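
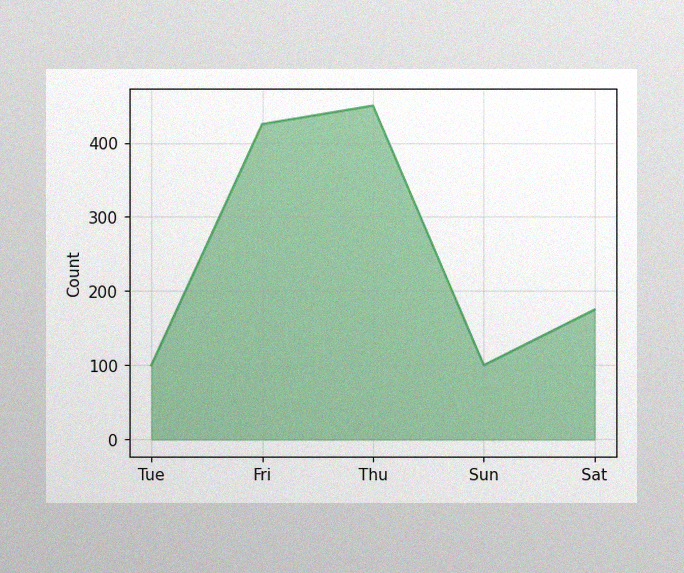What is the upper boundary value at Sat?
The image has some photo noise and uneven lighting. At Sat the upper boundary is at 175.

175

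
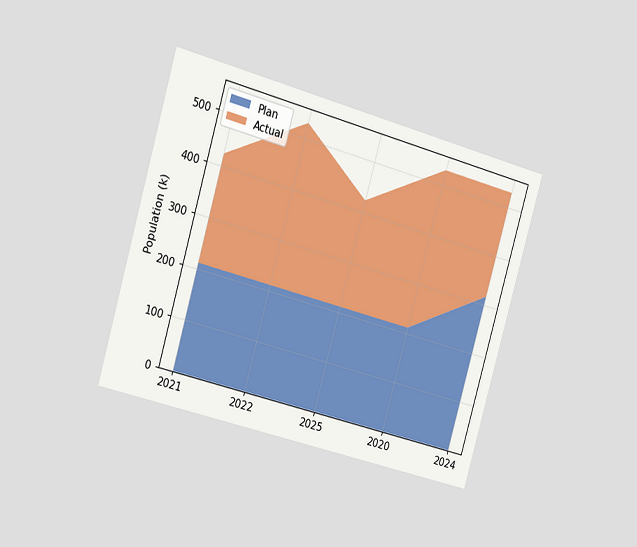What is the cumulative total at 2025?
424k

The chart is tilted about 16° clockwise and viewed slightly from the left. The stacked total at 2025 reaches 424k.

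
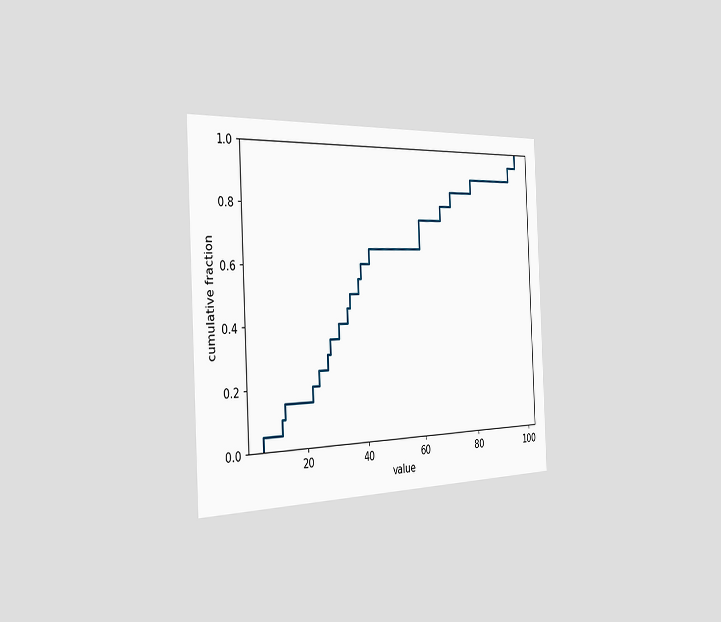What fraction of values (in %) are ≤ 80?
90%

The chart is tilted about 3° counter-clockwise and viewed slightly from the left. At x=80 the ECDF step is at 90%.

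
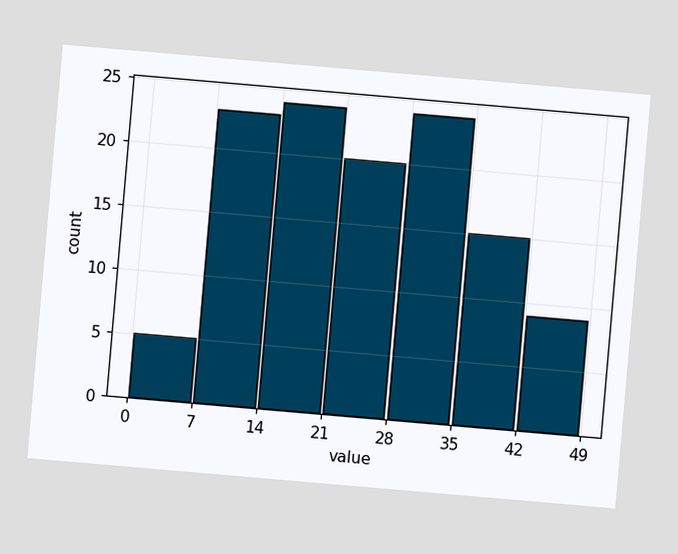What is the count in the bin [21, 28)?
20

The chart is tilted about 5° clockwise. The [21, 28) bin has height 20.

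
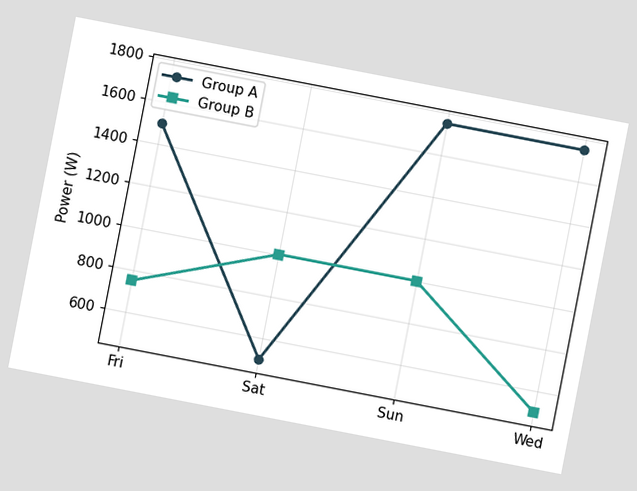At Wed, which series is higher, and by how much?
The chart is tilted about 11° clockwise. At Wed, Group A sits above the other line by 1250W.

Group A, by 1250W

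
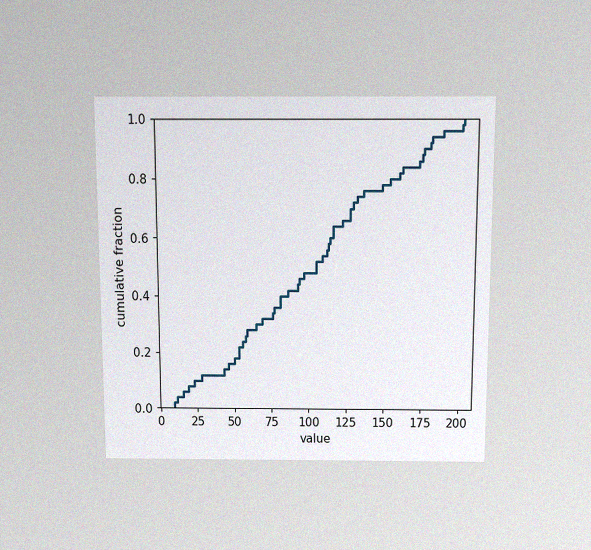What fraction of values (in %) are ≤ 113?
58%

The chart is viewed slightly from above, with some photo noise. At x=113 the ECDF step is at 58%.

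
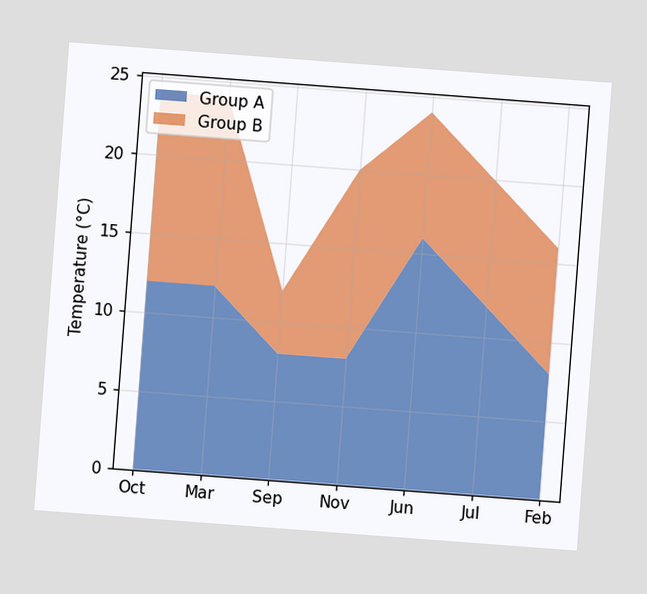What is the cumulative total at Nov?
The chart is tilted about 4° clockwise. The stacked total at Nov reaches 20°C.

20°C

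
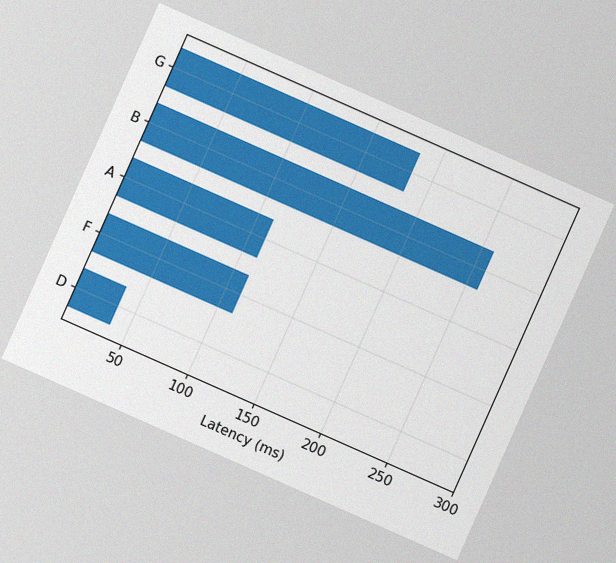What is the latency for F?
111ms

The chart is tilted about 24° clockwise, with some photo noise. Reading along the chart's x-axis, the F bar reaches 111ms.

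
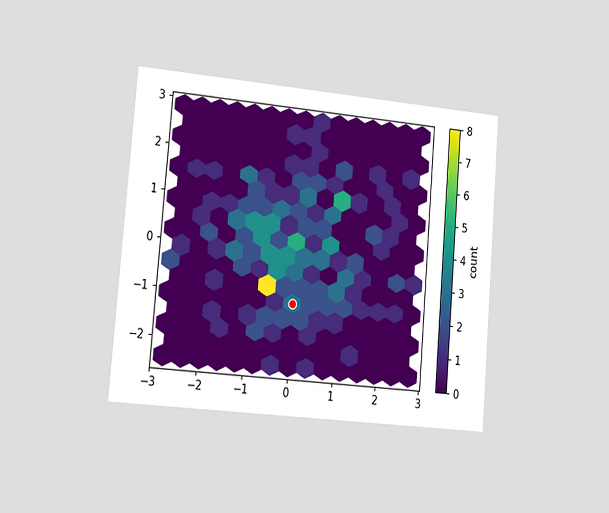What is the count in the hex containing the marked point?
The chart is tilted about 5° clockwise and viewed slightly from the left. The marked hex reads 3 on the colorbar.

3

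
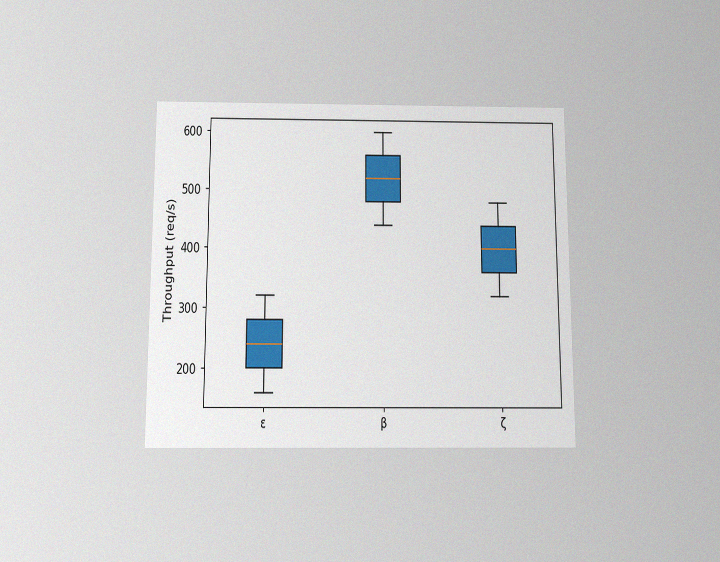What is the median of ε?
240req/s

The chart is viewed slightly from below, with some photo noise. The median line in the ε box sits at 240req/s.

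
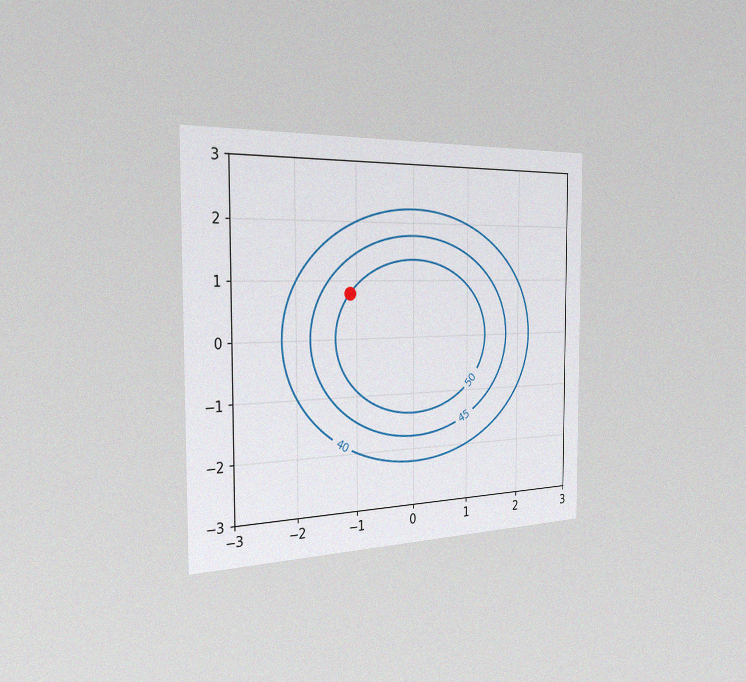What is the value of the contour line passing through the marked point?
50

The chart is viewed slightly from the left, with some photo noise. The marked point sits on the contour labelled 50.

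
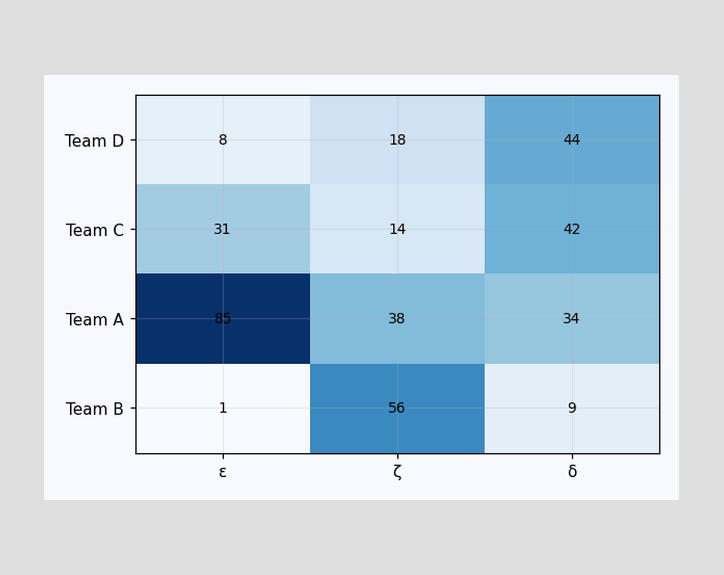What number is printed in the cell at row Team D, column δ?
44

The (Team D, δ) cell reads 44.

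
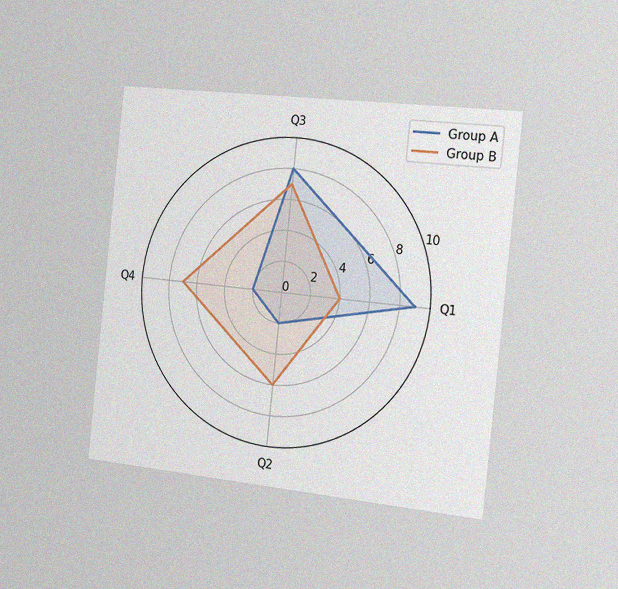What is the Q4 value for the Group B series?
The chart is tilted about 6° clockwise and viewed slightly from the right, with some photo noise. On the Q4 axis, Group B reaches 7.

7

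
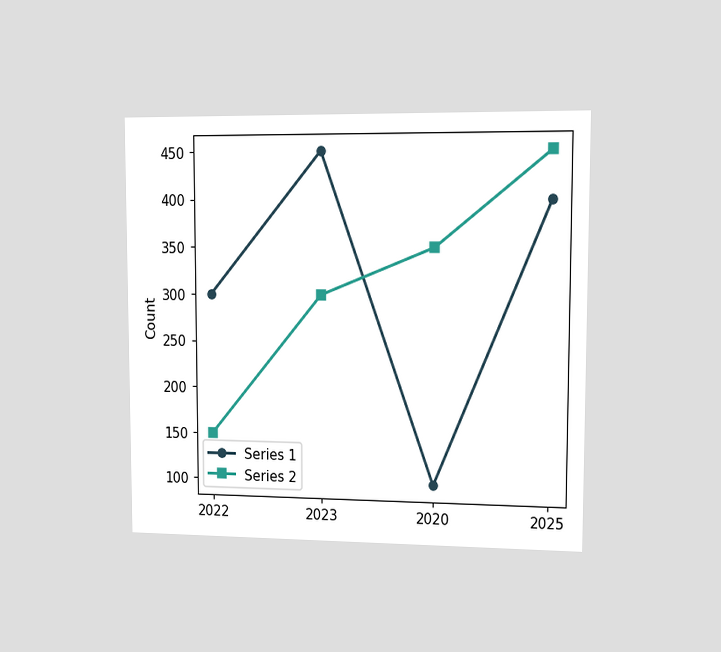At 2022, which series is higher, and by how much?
Series 1, by 150

The chart is viewed slightly from the right. At 2022, Series 1 sits above the other line by 150.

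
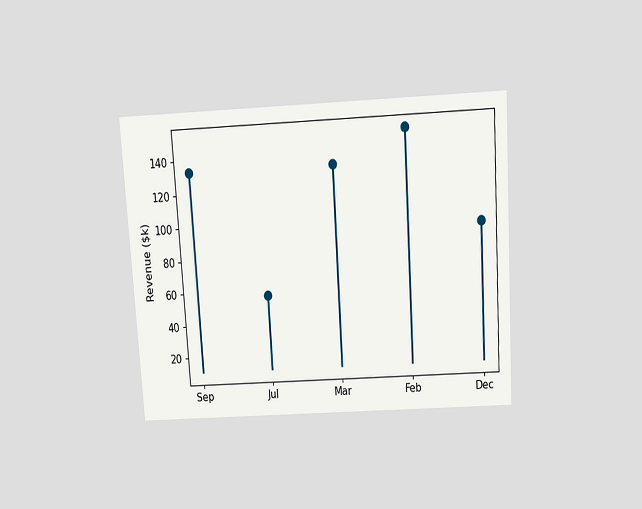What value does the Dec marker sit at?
$95k

The chart is tilted about 4° counter-clockwise and viewed slightly from above. The Dec marker sits at $95k.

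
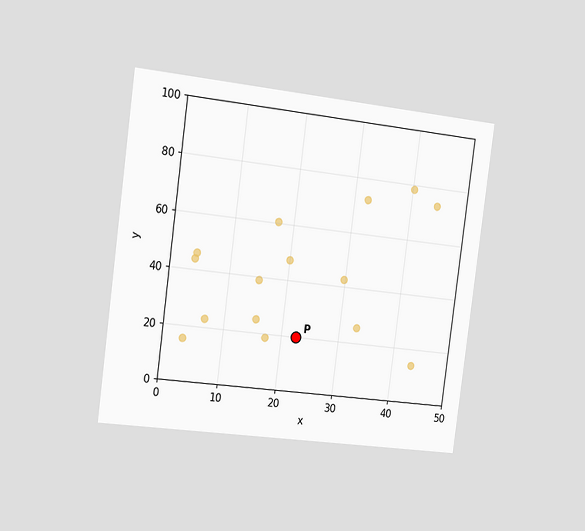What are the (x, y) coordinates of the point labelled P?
(22.5, 20)

The chart is tilted about 8° clockwise and viewed slightly from the left. Following the gridlines from P to each axis, P sits at (22.5, 20).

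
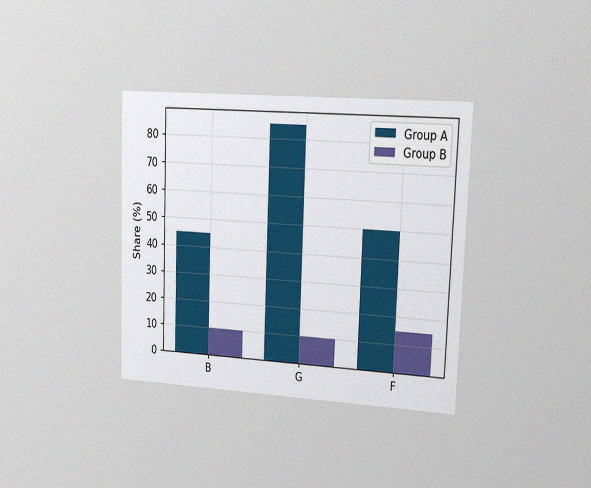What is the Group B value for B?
The chart is tilted about 2° clockwise and viewed slightly from the right, with some photo noise. The Group B bar at B reaches 10% on the y-axis.

10%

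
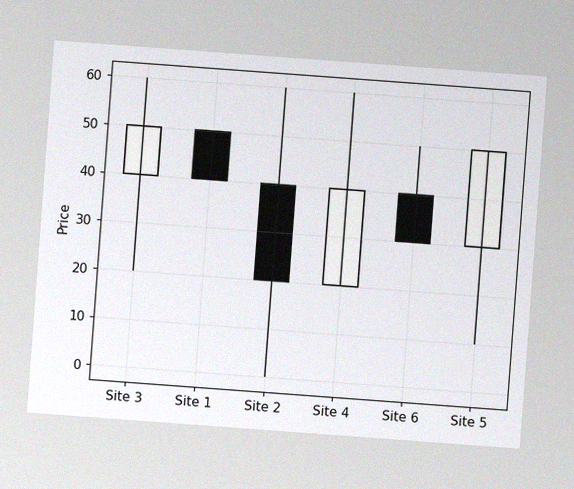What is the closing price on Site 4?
40

The chart is tilted about 4° clockwise, with some photo noise. The Site 4 candle closes at 40.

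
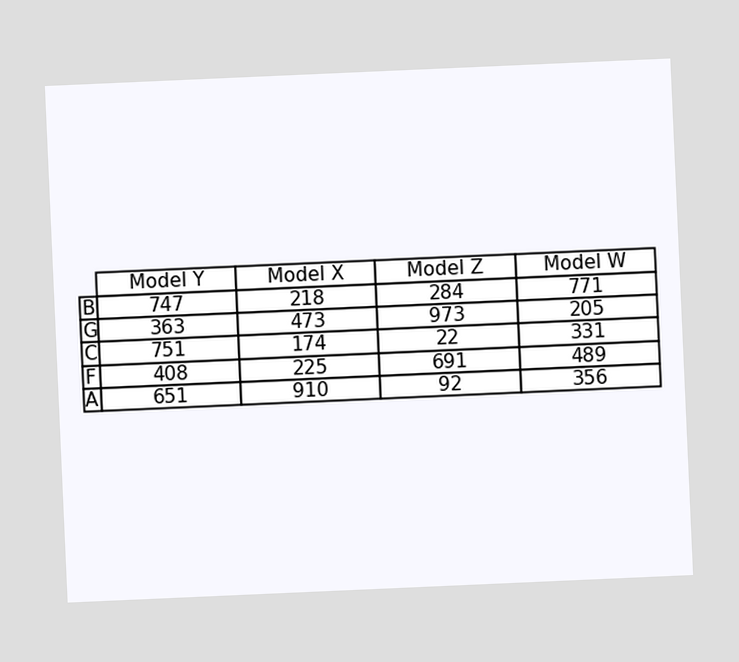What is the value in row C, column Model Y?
751

The chart is tilted about 3° counter-clockwise. The (C, Model Y) cell reads 751.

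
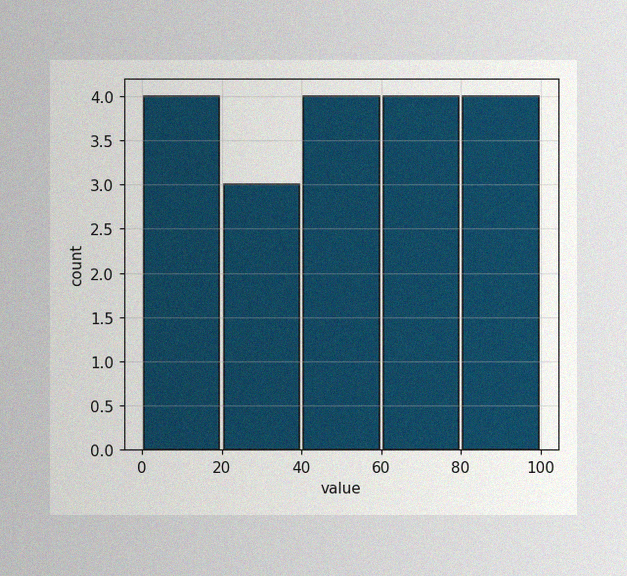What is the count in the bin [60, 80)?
4

The image has some photo noise and uneven lighting. The [60, 80) bin has height 4.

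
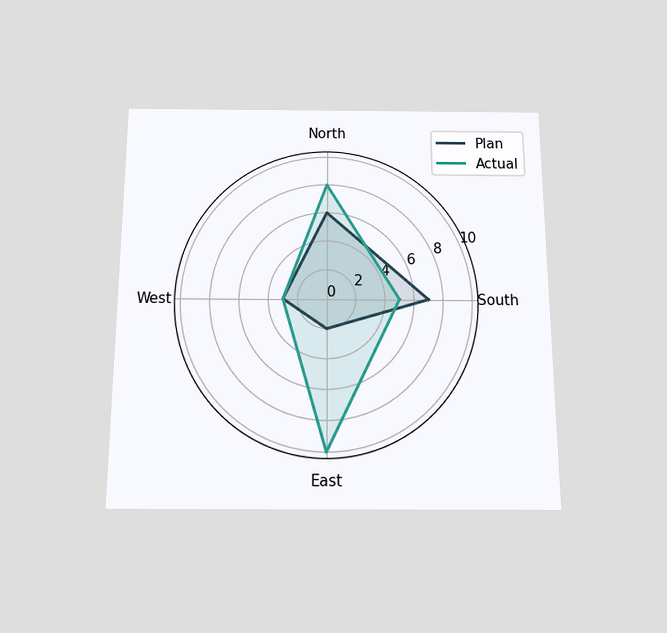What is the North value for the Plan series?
The chart is viewed slightly from below. On the North axis, Plan reaches 6.

6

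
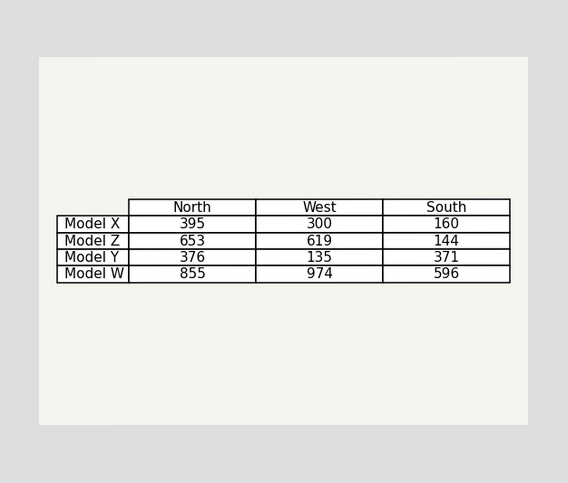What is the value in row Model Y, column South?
371

The (Model Y, South) cell reads 371.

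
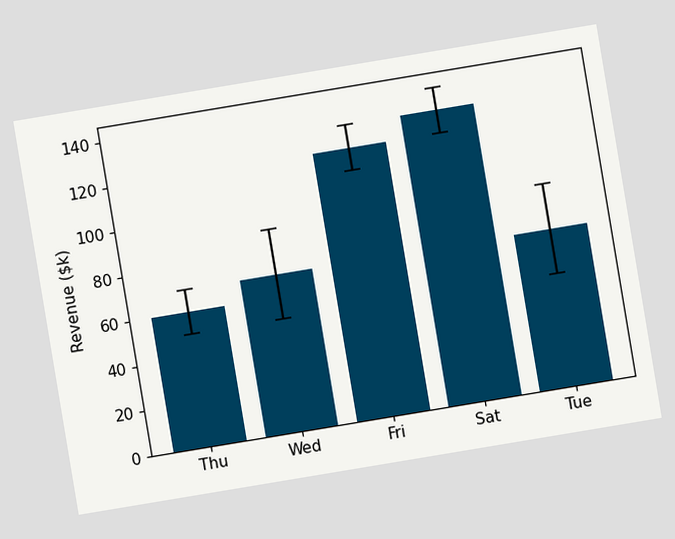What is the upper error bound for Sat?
The chart is tilted about 9° counter-clockwise. The Sat bar's upper whisker reaches $140k.

$140k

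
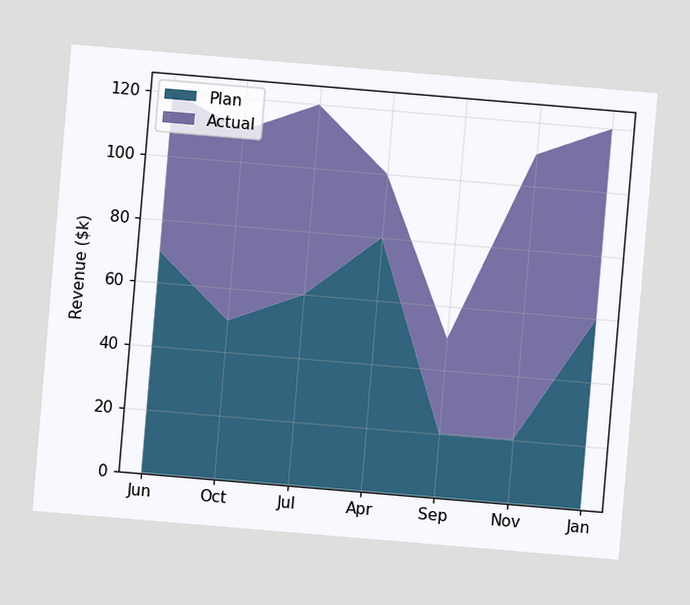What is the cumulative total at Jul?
The chart is tilted about 5° clockwise. The stacked total at Jul reaches $120k.

$120k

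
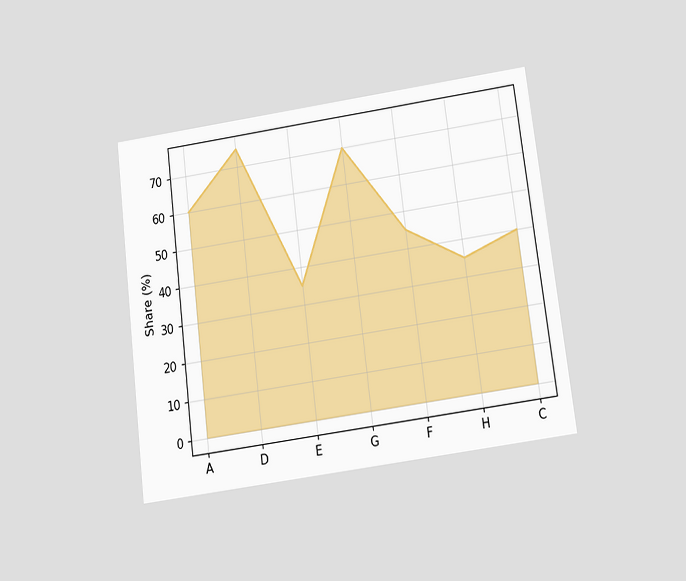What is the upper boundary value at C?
The chart is tilted about 7° counter-clockwise and viewed slightly from below. At C the upper boundary is at 40%.

40%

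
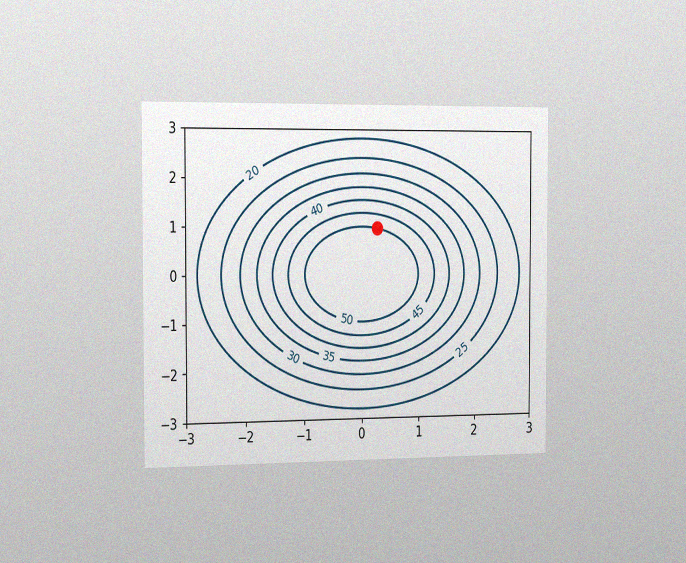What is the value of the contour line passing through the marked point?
The chart is viewed slightly from the left, with some photo noise. The marked point sits on the contour labelled 50.

50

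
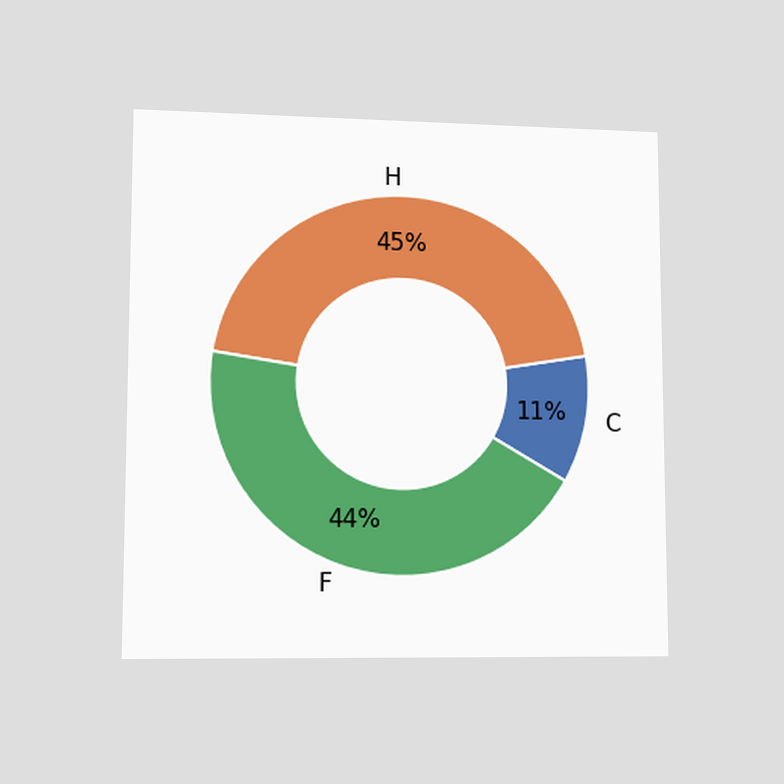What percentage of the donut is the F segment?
The chart is viewed at a slight angle. The F segment takes up 44% of the ring.

44%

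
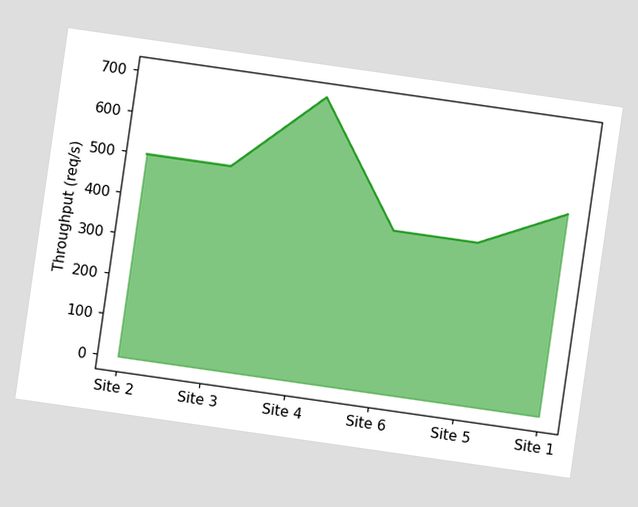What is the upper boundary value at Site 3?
The chart is tilted about 8° clockwise. At Site 3 the upper boundary is at 500req/s.

500req/s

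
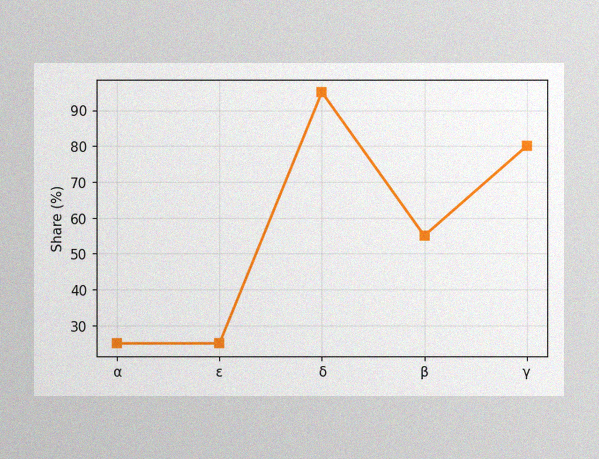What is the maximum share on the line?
95%

The image has some photo noise and uneven lighting. The highest point is at δ, and reading across to the y-axis gives 95%.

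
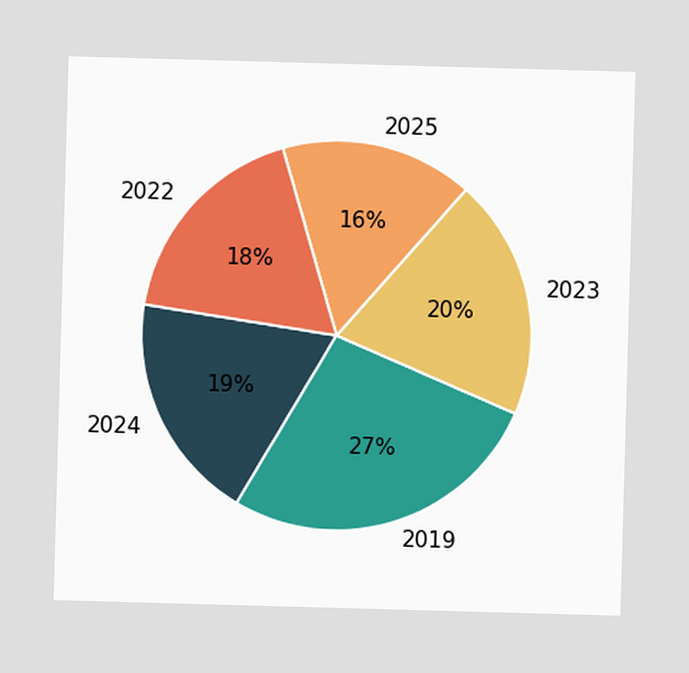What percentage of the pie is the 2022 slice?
18%

The 2022 slice takes up 18% of the pie.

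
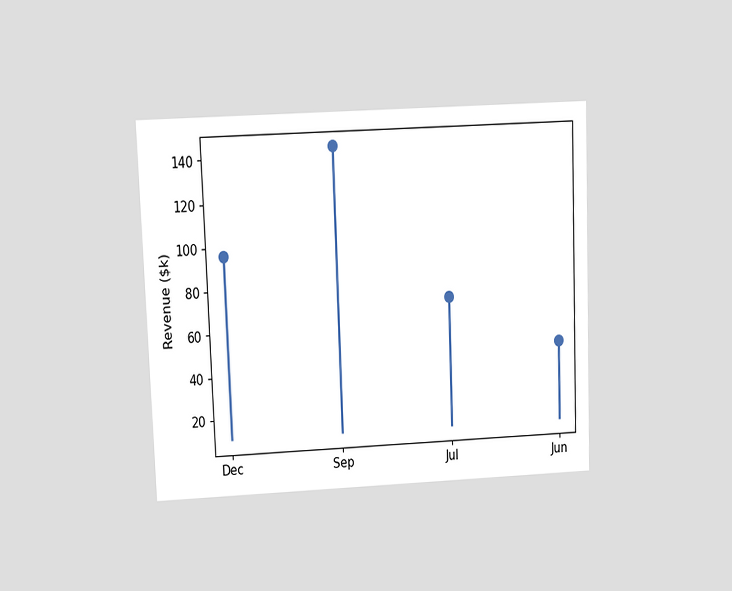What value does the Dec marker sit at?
$96k

The chart is tilted about 2° counter-clockwise and viewed at a slight angle. The Dec marker sits at $96k.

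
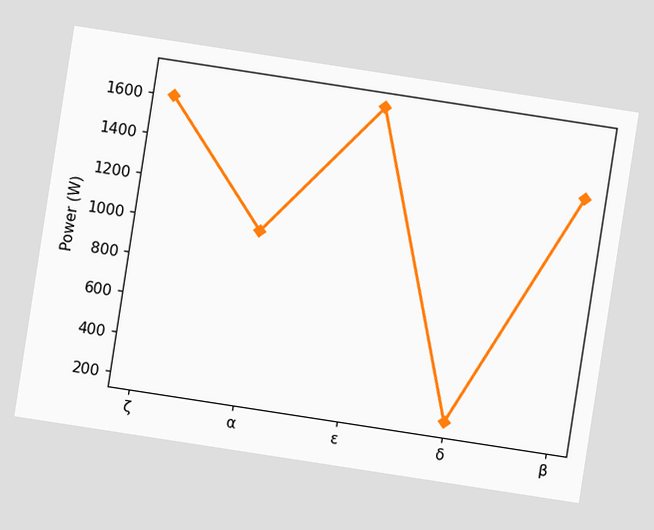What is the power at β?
1400W

The chart is tilted about 9° clockwise. At β, the line is at 1400W.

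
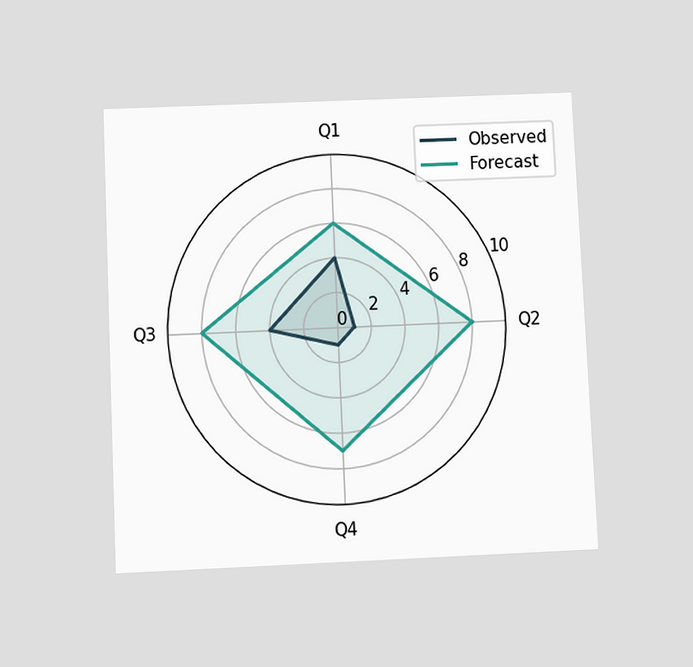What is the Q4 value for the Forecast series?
7

The chart is tilted about 3° counter-clockwise and viewed slightly from below. On the Q4 axis, Forecast reaches 7.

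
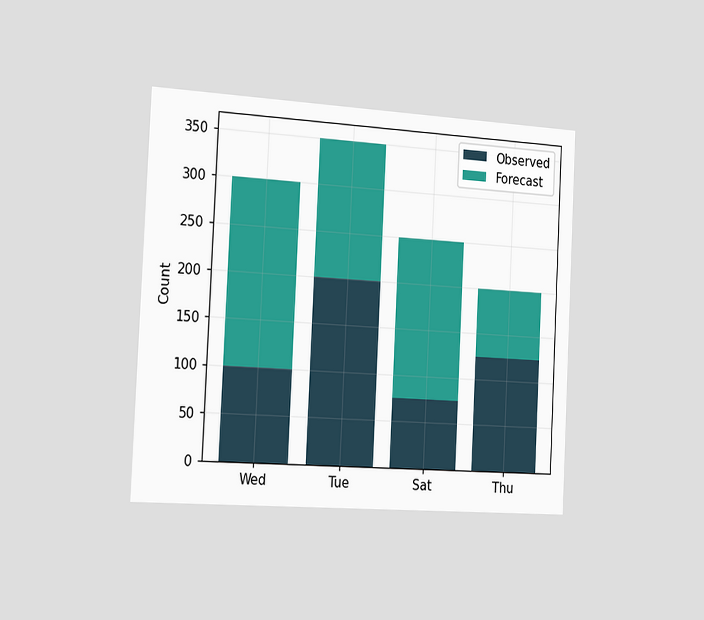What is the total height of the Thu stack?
200

The chart is tilted about 3° clockwise and viewed slightly from the left. The Thu stack's top reaches 200 on the y-axis.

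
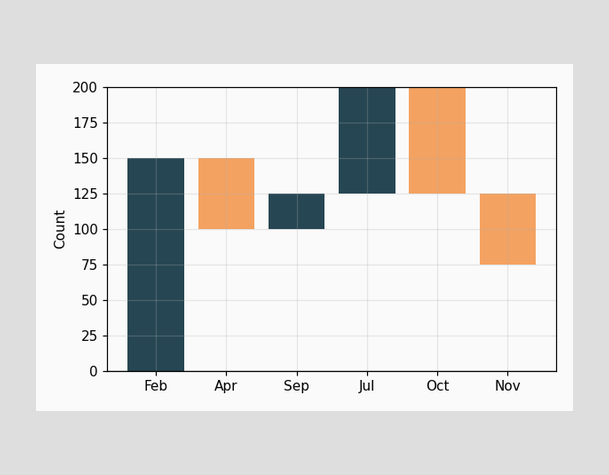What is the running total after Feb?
After Feb the running total reaches 150.

150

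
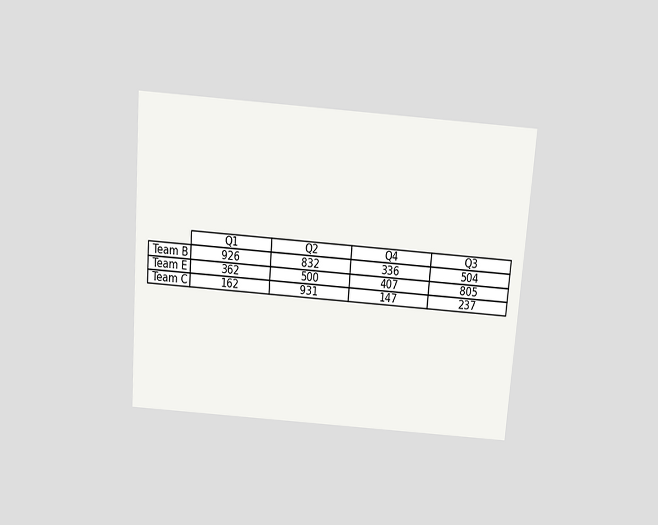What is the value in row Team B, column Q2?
The chart is tilted about 4° clockwise and viewed slightly from above. The (Team B, Q2) cell reads 832.

832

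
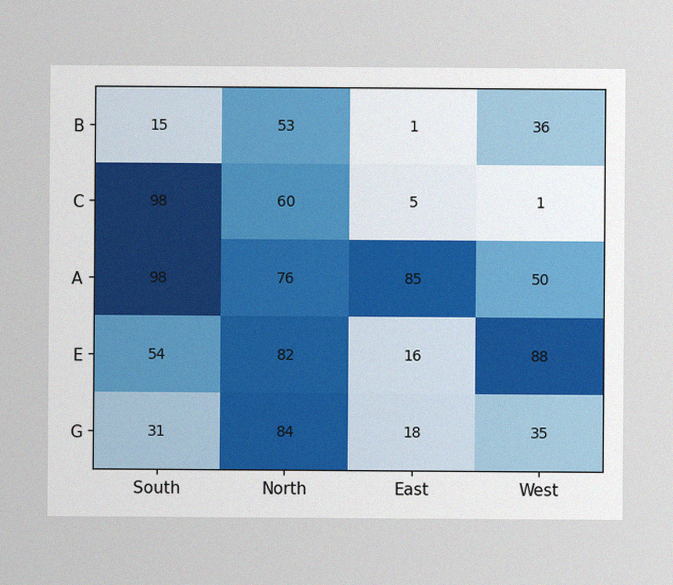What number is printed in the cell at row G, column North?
The image has some photo noise and uneven lighting. The (G, North) cell reads 84.

84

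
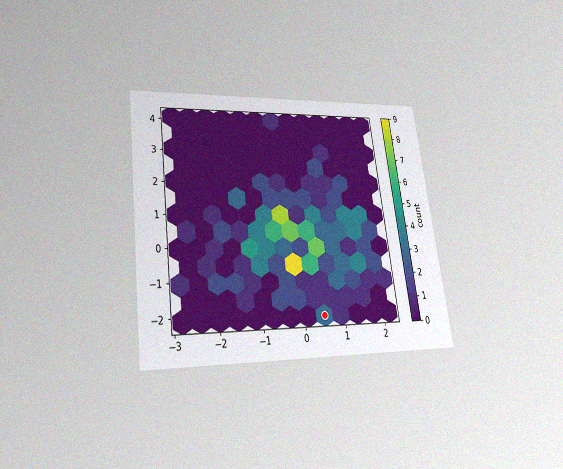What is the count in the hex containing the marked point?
The chart is tilted about 7° counter-clockwise and viewed slightly from below, with some photo noise. The marked hex reads 3 on the colorbar.

3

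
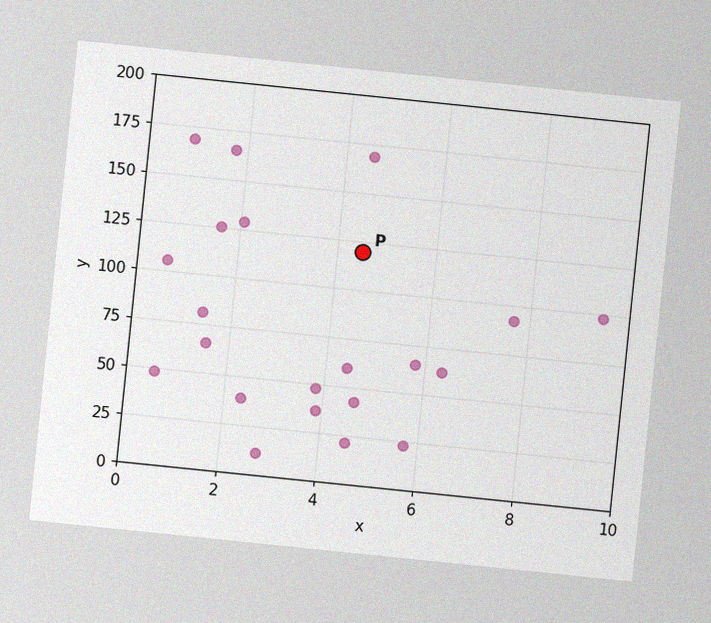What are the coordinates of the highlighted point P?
(4.5, 120)

The chart is tilted about 6° clockwise, with some photo noise. Following the gridlines from P to each axis, P sits at (4.5, 120).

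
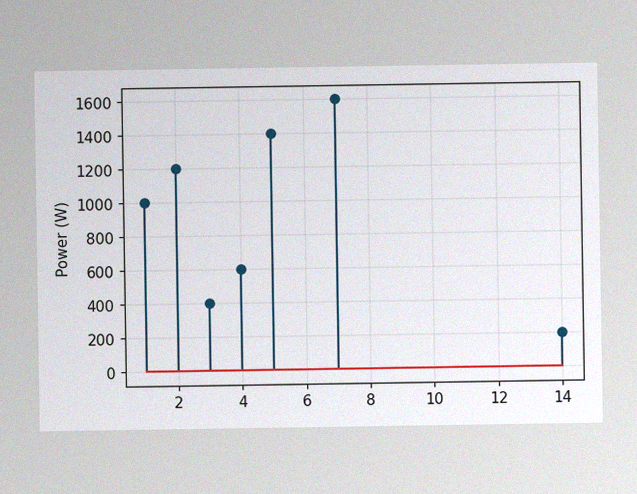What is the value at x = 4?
600W

The image has some photo noise and uneven lighting. The stem at x=4 reaches 600W.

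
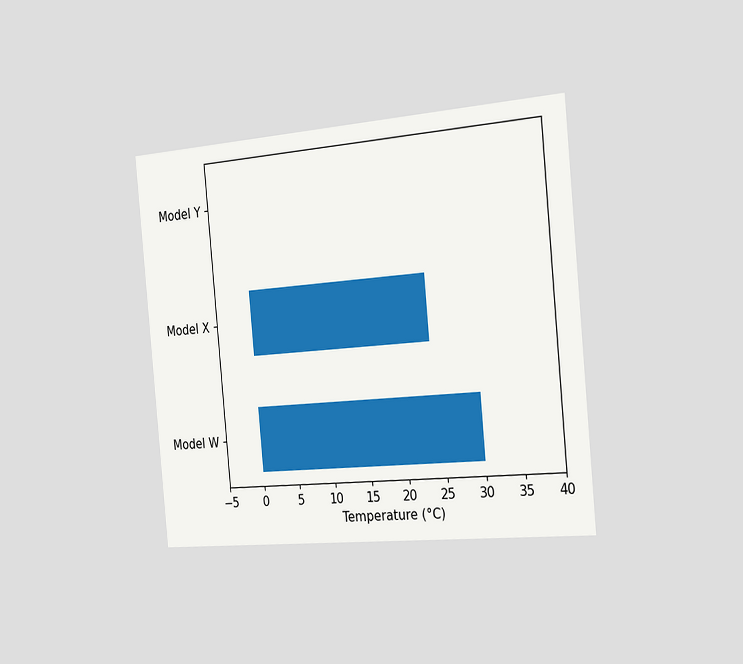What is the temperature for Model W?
30°C

The chart is tilted about 5° counter-clockwise and viewed slightly from the right. Reading along the chart's x-axis, the Model W bar reaches 30°C.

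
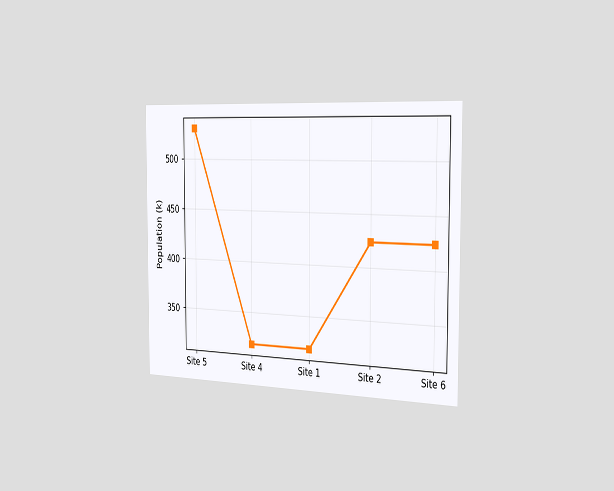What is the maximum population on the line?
The chart is viewed slightly from the right. The highest point is at Site 5, and reading across to the y-axis gives 530k.

530k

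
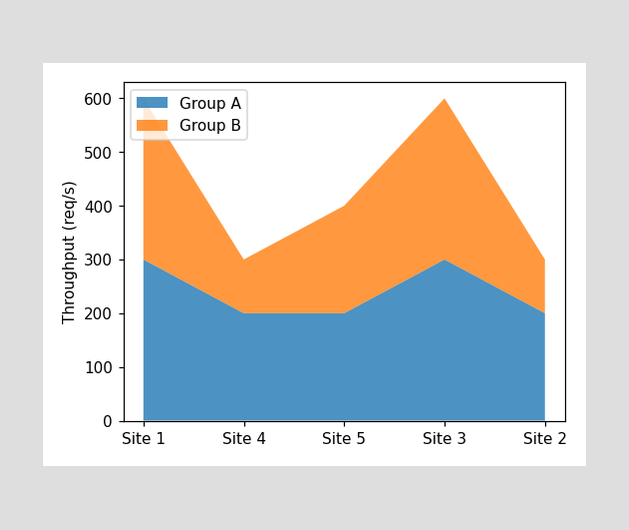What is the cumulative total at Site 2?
300req/s

The stacked total at Site 2 reaches 300req/s.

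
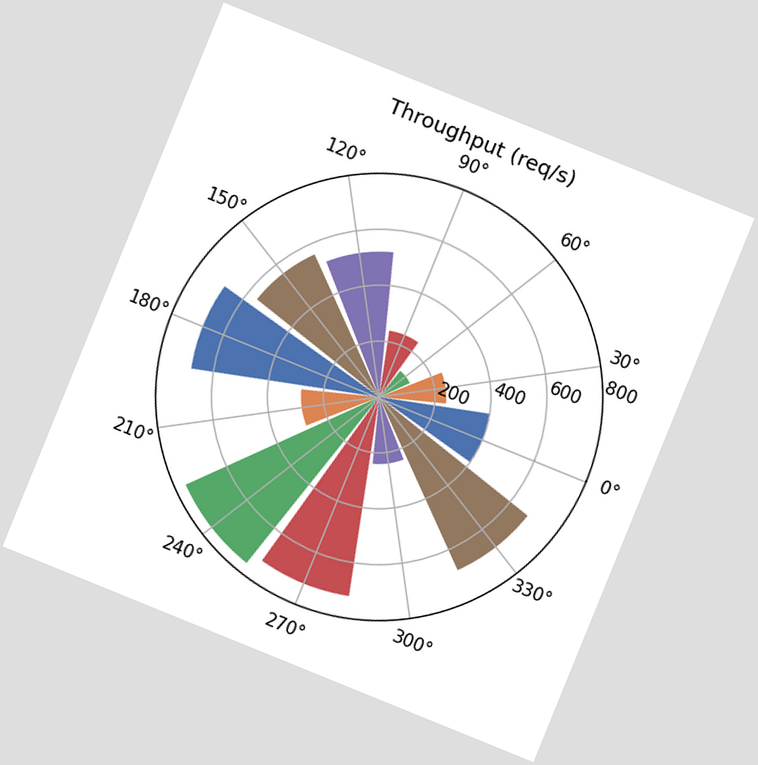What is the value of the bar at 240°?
760req/s

The chart is tilted about 22° clockwise. The bar at 240° reaches 760req/s on the radial axis.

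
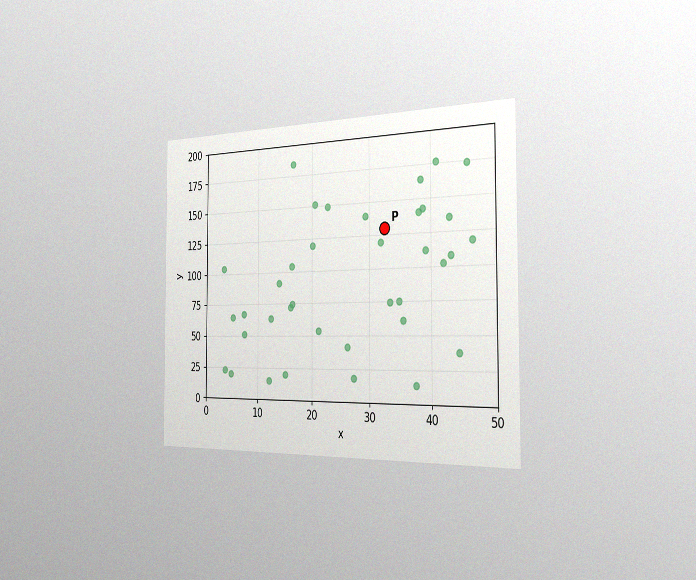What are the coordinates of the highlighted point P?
(32.5, 130)

The chart is viewed slightly from the right, with some photo noise. Following the gridlines from P to each axis, P sits at (32.5, 130).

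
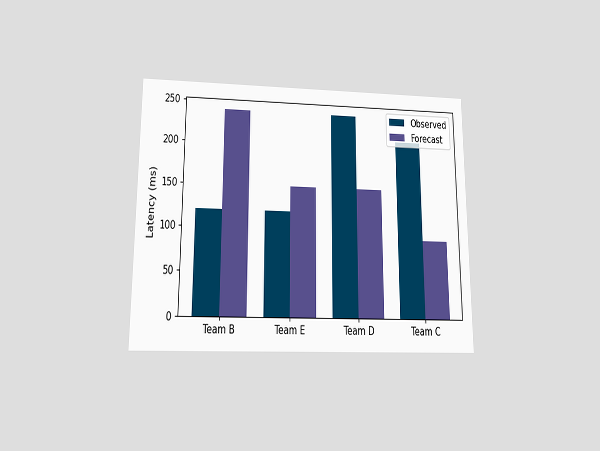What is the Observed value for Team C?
210ms

The chart is viewed slightly from below. The Observed bar at Team C reaches 210ms on the y-axis.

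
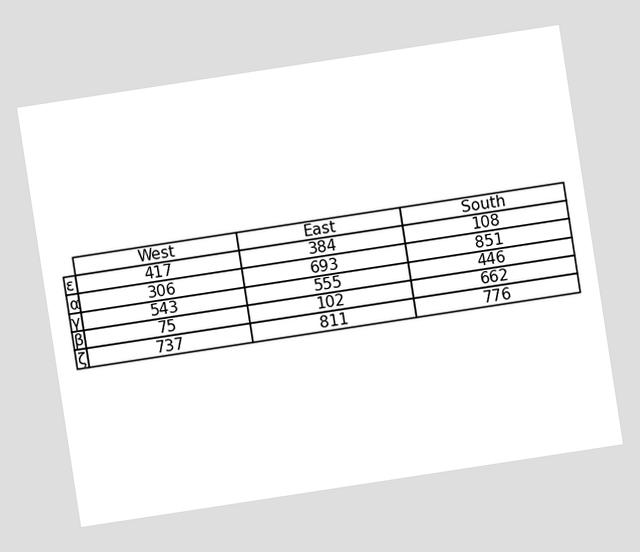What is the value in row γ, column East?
555

The chart is tilted about 9° counter-clockwise. The (γ, East) cell reads 555.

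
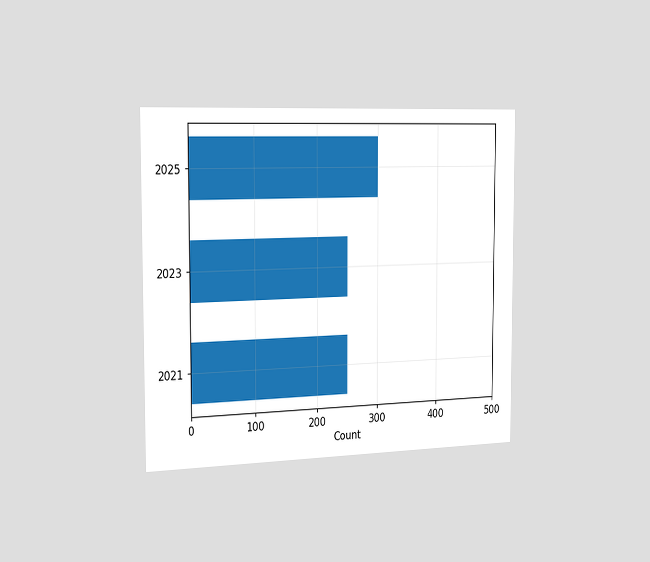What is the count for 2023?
250

The chart is viewed slightly from the left. Reading along the chart's x-axis, the 2023 bar reaches 250.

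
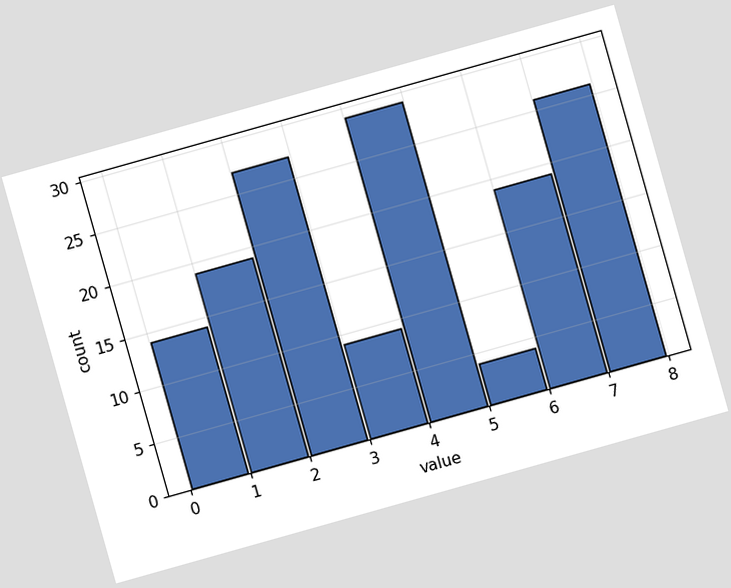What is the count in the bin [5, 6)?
The chart is tilted about 16° counter-clockwise. The [5, 6) bin has height 4.

4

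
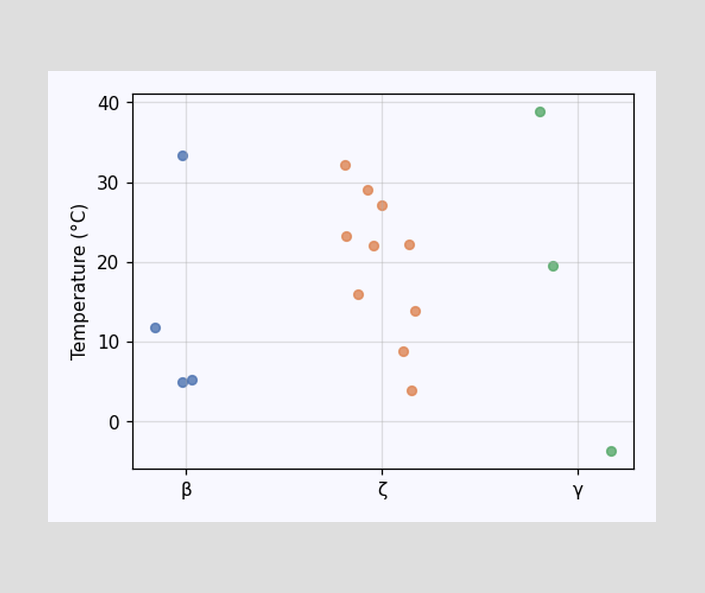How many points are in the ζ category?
Counting the markers in the ζ column gives 10.

10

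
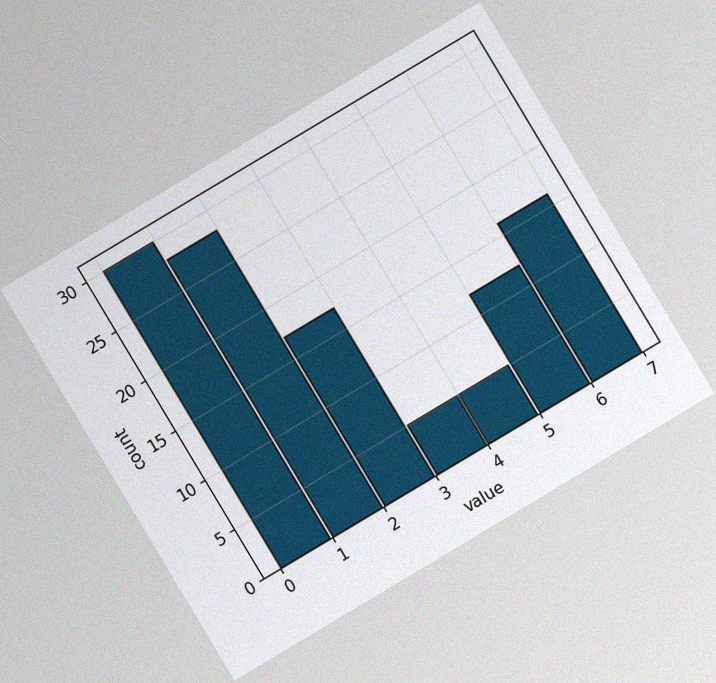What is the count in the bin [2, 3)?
The chart is tilted about 31° counter-clockwise, with some photo noise. The [2, 3) bin has height 17.

17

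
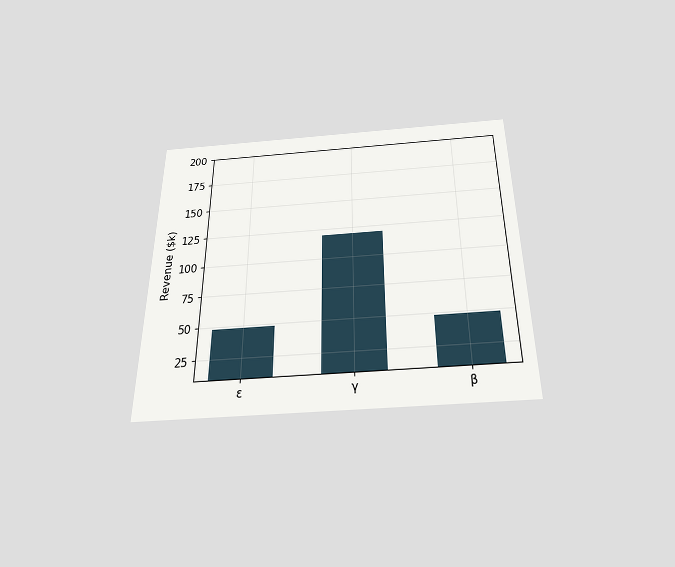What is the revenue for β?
The chart is viewed slightly from below. Reading along the chart's y-axis, the β bar reaches $48k.

$48k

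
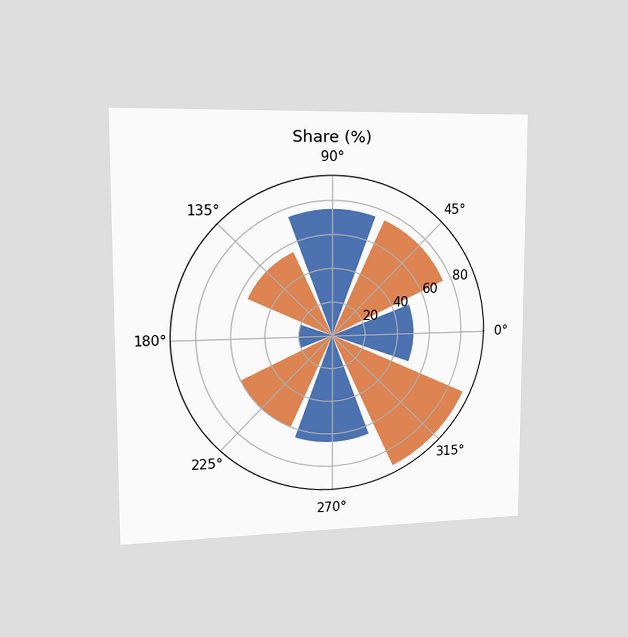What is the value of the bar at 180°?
The chart is viewed slightly from the left. The bar at 180° reaches 20% on the radial axis.

20%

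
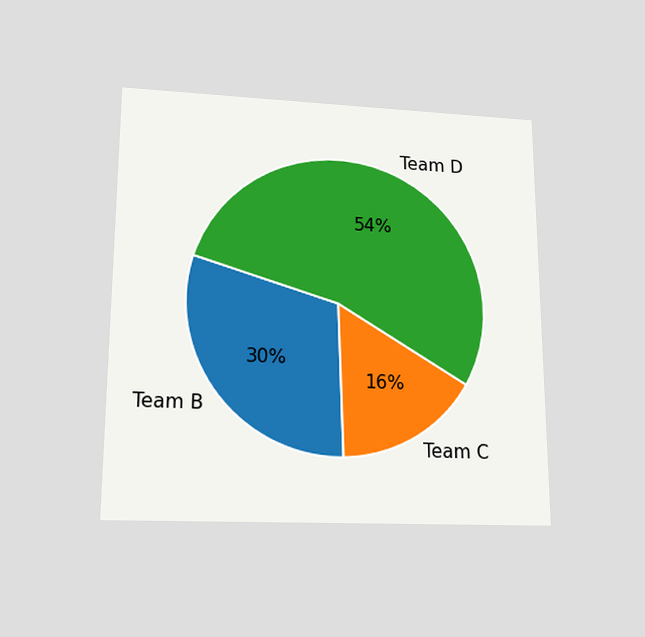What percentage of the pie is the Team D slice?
The chart is viewed slightly from below. The Team D slice takes up 54% of the pie.

54%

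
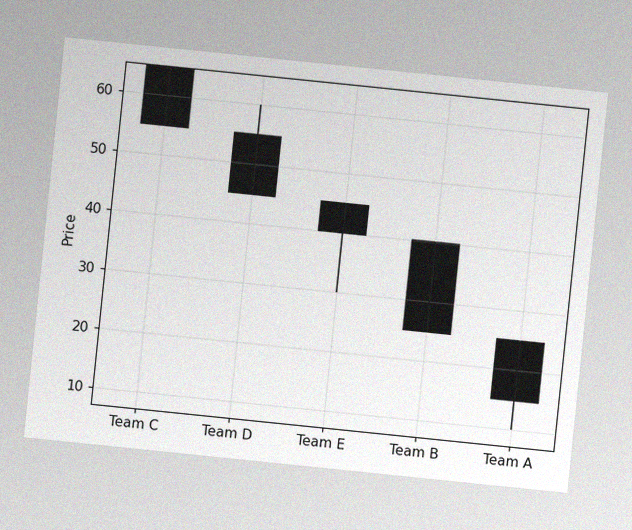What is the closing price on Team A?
15

The chart is tilted about 6° clockwise, with some photo noise. The Team A candle closes at 15.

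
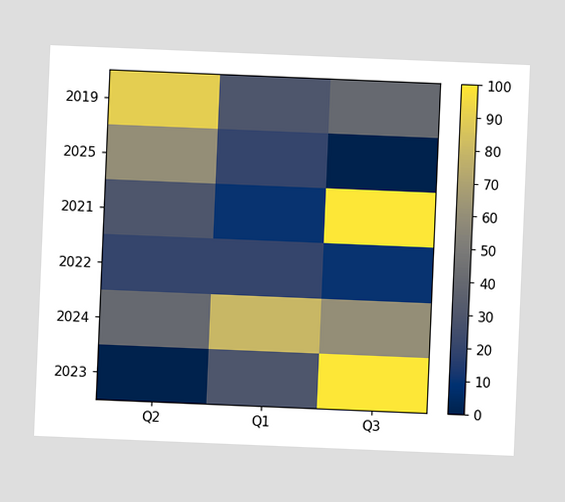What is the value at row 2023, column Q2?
The chart is tilted about 2° clockwise. Matching cell (2023, Q2) against the colorbar gives 0.

0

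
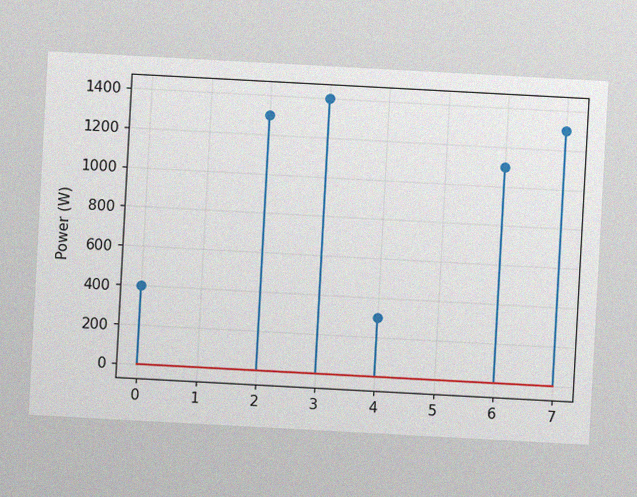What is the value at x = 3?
1400W

The chart is tilted about 3° clockwise, with some photo noise. The stem at x=3 reaches 1400W.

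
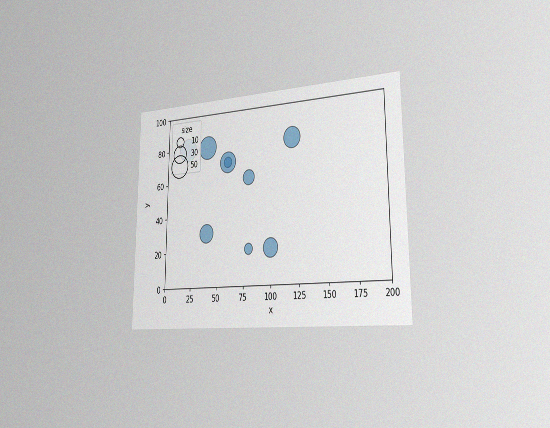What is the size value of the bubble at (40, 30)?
30

The chart is viewed slightly from the right, with some photo noise. Matching the bubble at (40, 30) against the size legend gives 30.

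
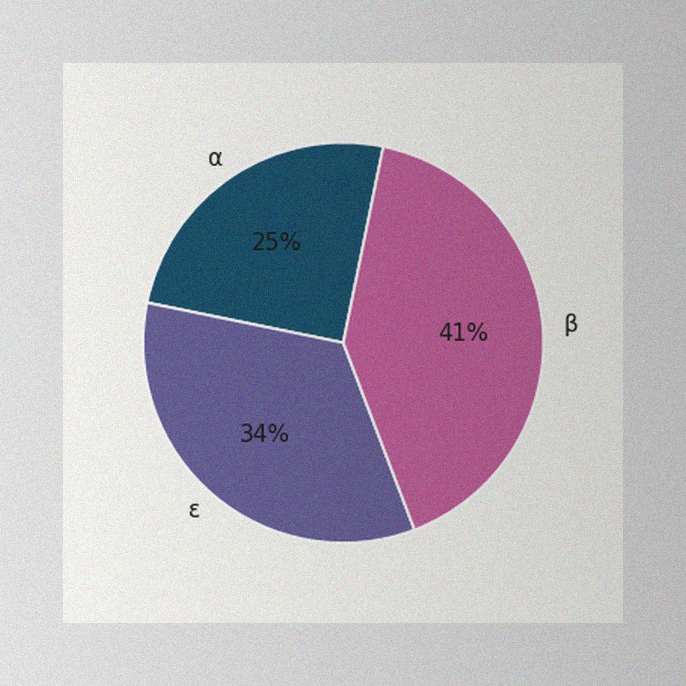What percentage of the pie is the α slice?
25%

The image has some photo noise and uneven lighting. The α slice takes up 25% of the pie.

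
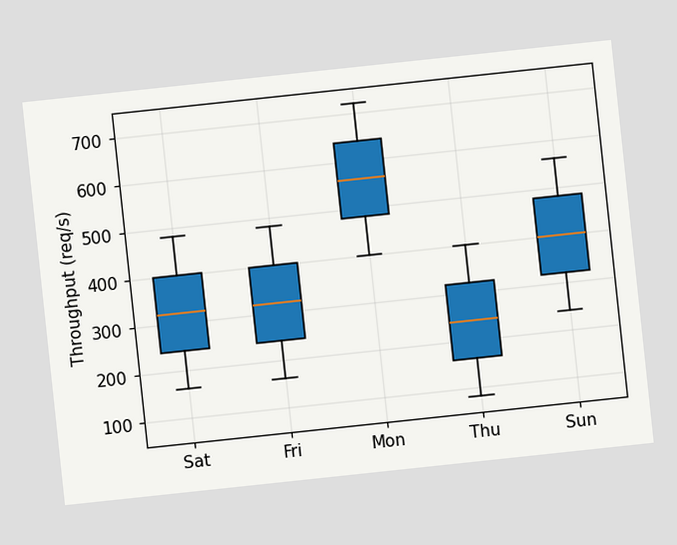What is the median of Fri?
The chart is tilted about 6° counter-clockwise. The median line in the Fri box sits at 320req/s.

320req/s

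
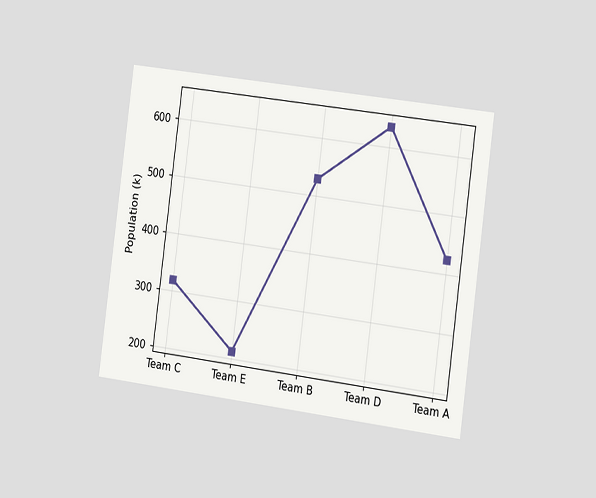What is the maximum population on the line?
The chart is tilted about 8° clockwise and viewed slightly from the right. The highest point is at Team D, and reading across to the y-axis gives 636k.

636k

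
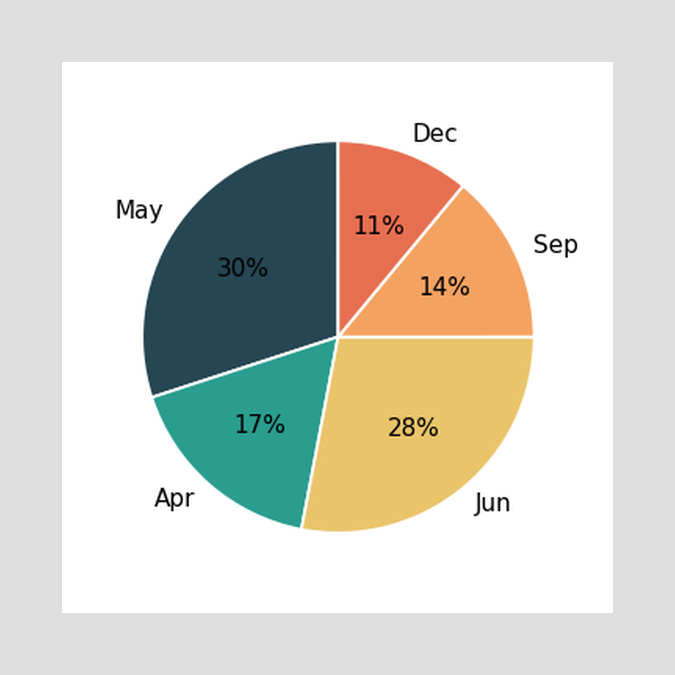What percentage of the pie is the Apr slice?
17%

The Apr slice takes up 17% of the pie.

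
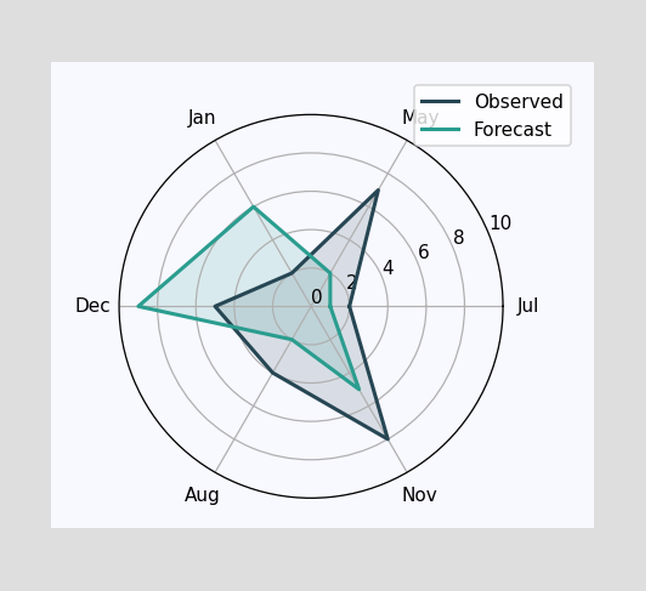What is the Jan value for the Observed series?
2

On the Jan axis, Observed reaches 2.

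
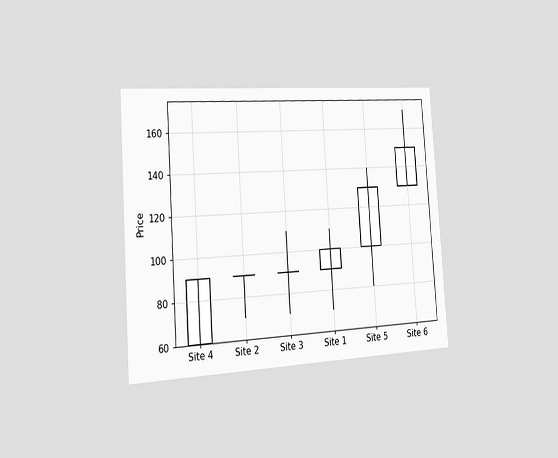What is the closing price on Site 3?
The chart is tilted about 4° counter-clockwise and viewed slightly from the left. The Site 3 candle closes at 90.

90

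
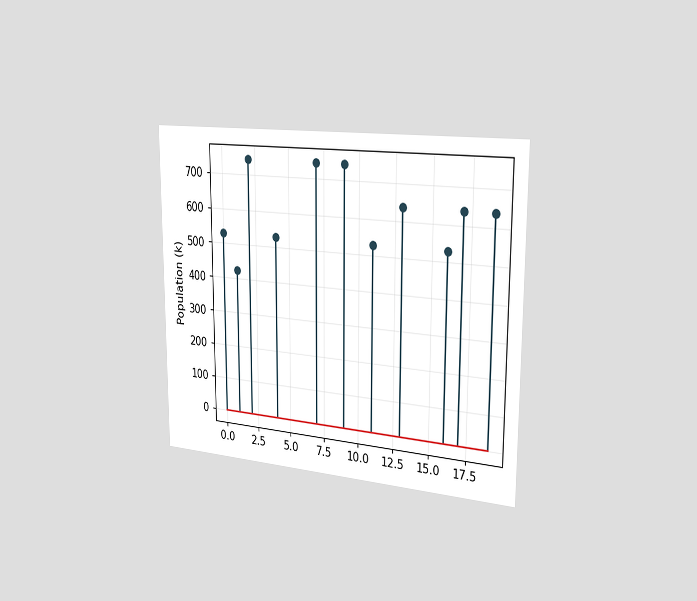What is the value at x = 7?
The chart is viewed slightly from the right. The stem at x=7 reaches 742k.

742k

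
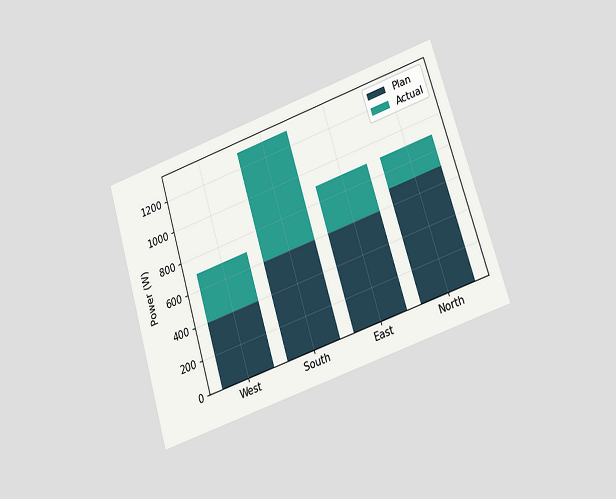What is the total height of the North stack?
The chart is tilted about 17° counter-clockwise and viewed at a slight angle. The North stack's top reaches 900W on the y-axis.

900W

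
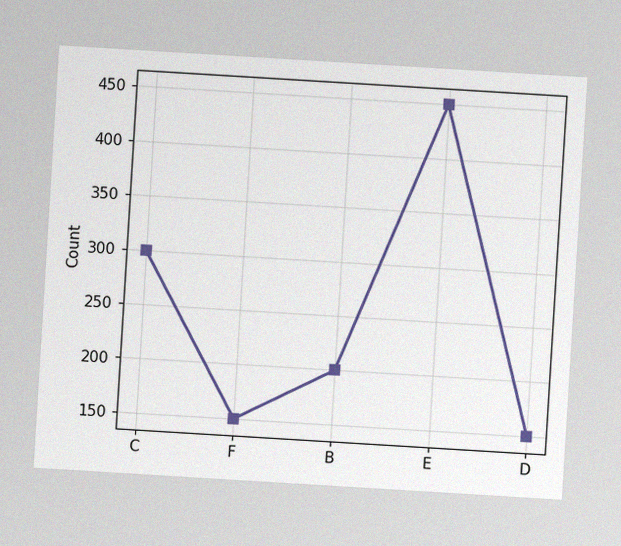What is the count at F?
150

The chart is tilted about 3° clockwise, with some photo noise. At F, the line is at 150.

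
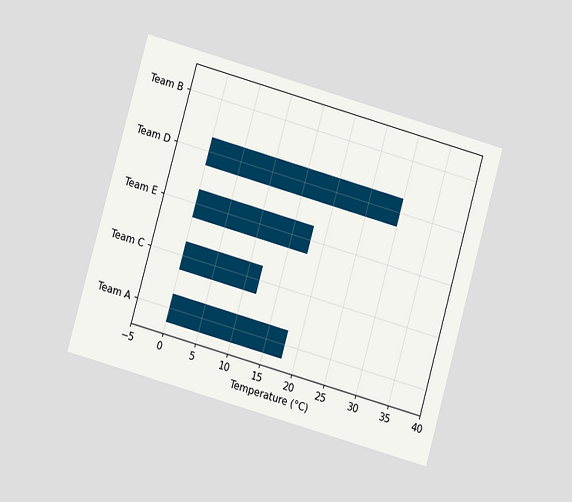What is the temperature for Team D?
30°C

The chart is tilted about 16° clockwise and viewed at a slight angle. Reading along the chart's x-axis, the Team D bar reaches 30°C.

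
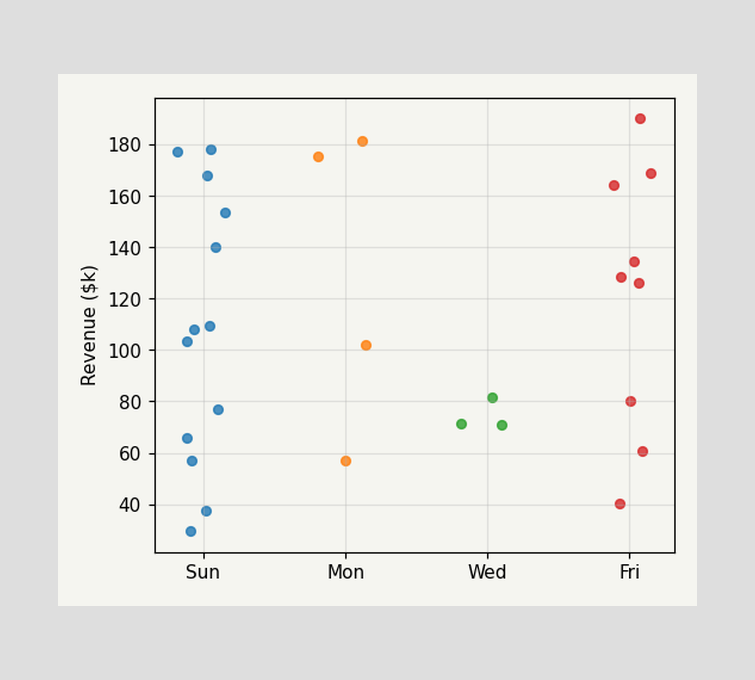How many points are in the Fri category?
9

Counting the markers in the Fri column gives 9.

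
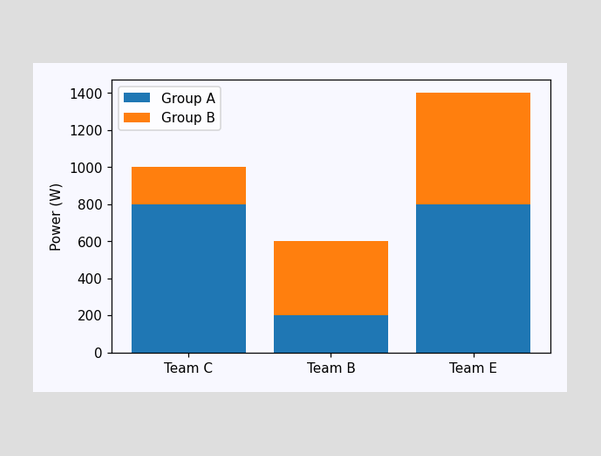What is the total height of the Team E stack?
1400W

The Team E stack's top reaches 1400W on the y-axis.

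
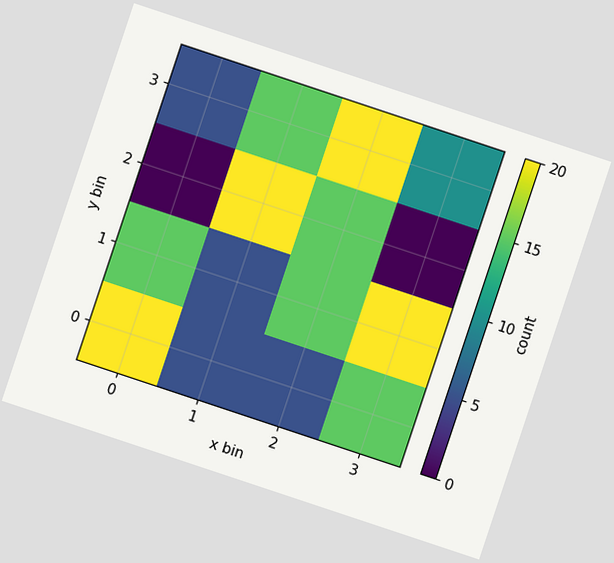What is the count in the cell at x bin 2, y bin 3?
The chart is tilted about 18° clockwise. Matching the cell (2, 3) against the colorbar gives 20.

20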